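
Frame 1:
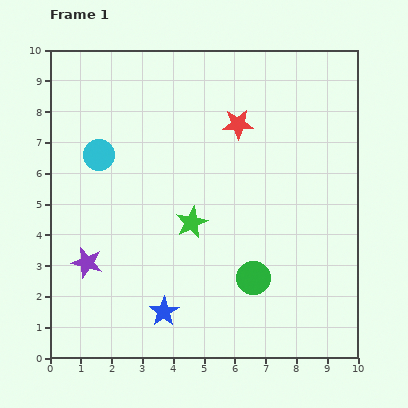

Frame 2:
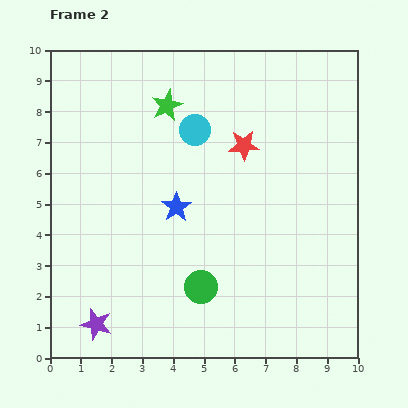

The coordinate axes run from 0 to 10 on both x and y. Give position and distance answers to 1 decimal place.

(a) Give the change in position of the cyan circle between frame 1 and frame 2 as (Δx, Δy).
(3.1, 0.8)

The cyan circle was at (1.6, 6.6) in frame 1 and (4.7, 7.4) in frame 2.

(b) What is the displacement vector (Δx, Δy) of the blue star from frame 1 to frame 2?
(0.4, 3.4)

The blue star was at (3.7, 1.5) in frame 1 and (4.1, 4.9) in frame 2.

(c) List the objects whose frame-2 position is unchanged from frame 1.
none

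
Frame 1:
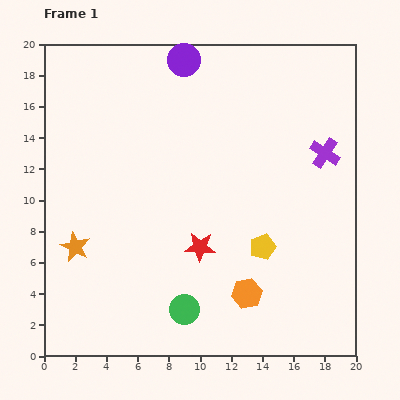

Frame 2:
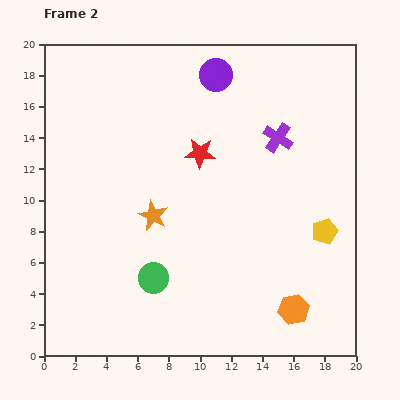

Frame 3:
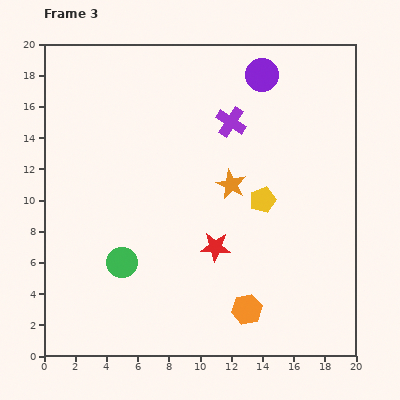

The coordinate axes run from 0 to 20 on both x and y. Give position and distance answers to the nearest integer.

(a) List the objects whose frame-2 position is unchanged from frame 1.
none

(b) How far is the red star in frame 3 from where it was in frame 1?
1

The red star moved from (10, 7) to (11, 7), a distance of √(1² + 0²) ≈ 1.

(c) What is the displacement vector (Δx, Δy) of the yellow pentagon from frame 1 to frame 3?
(0, 3)

The yellow pentagon was at (14, 7) in frame 1 and (14, 10) in frame 3.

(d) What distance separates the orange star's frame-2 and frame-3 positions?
5

The orange star moved from (7, 9) to (12, 11), a distance of √(5² + 2²) ≈ 5.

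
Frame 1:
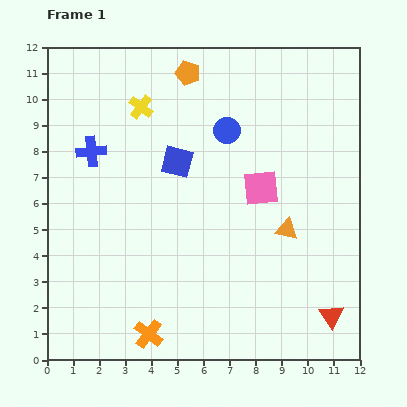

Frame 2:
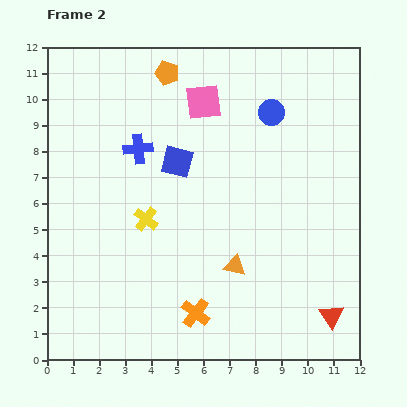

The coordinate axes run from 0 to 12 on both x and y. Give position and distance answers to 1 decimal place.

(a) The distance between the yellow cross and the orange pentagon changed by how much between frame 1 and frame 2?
+3.5

Distance in frame 1: 2.2. Distance in frame 2: 5.7.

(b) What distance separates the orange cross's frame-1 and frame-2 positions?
2.0

The orange cross moved from (3.9, 1.0) to (5.7, 1.8), a distance of √(1.8² + 0.8²) ≈ 2.0.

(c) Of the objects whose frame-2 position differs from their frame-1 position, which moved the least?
the orange pentagon

(moved 0.8)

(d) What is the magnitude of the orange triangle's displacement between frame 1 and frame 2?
2.4

The orange triangle moved from (9.2, 5.0) to (7.2, 3.6), a distance of √(2.0² + 1.4²) ≈ 2.4.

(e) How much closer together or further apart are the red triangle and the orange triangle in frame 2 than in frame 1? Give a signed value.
+0.5

Distance in frame 1: 3.7. Distance in frame 2: 4.2.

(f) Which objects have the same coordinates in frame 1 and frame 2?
the blue square, the red triangle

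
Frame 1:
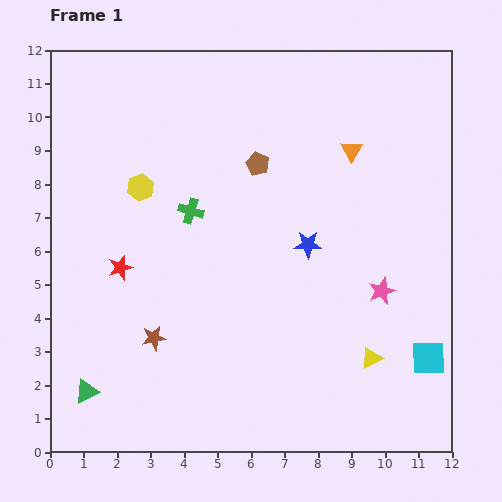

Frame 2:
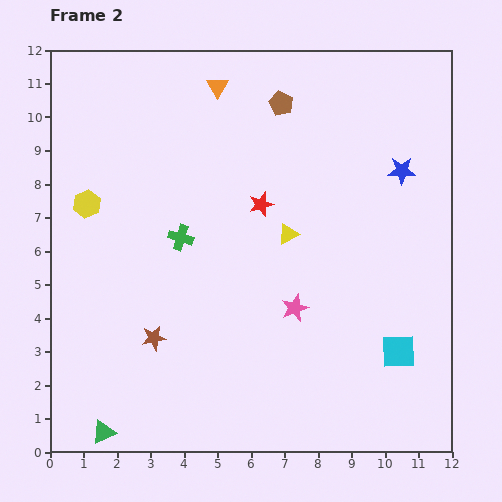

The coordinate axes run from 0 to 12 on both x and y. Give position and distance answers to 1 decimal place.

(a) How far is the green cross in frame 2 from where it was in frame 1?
0.9

The green cross moved from (4.2, 7.2) to (3.9, 6.4), a distance of √(0.3² + 0.8²) ≈ 0.9.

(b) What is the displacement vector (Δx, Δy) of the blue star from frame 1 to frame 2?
(2.8, 2.2)

The blue star was at (7.7, 6.2) in frame 1 and (10.5, 8.4) in frame 2.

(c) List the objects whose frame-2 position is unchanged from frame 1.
the brown star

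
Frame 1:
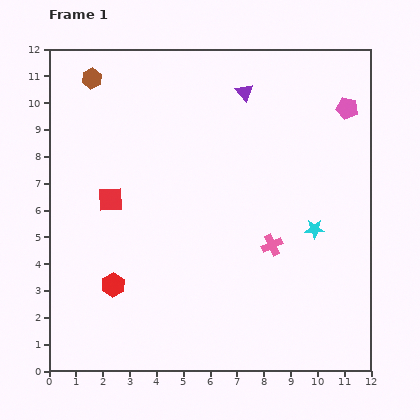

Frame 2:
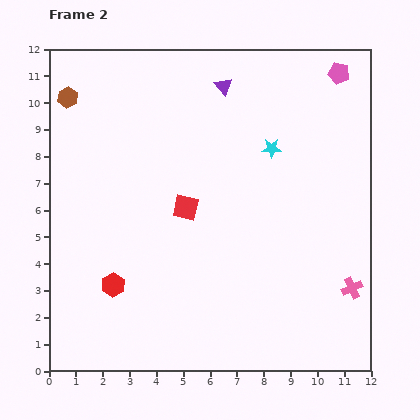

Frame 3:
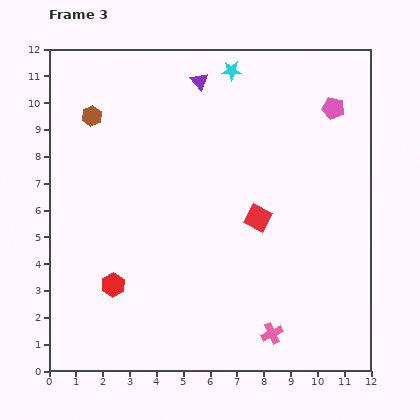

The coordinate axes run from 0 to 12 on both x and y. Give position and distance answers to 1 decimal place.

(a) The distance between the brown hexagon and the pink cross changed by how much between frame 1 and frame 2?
+3.7

Distance in frame 1: 9.1. Distance in frame 2: 12.8.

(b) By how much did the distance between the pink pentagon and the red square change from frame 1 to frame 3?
-4.4

Distance in frame 1: 9.4. Distance in frame 3: 5.0.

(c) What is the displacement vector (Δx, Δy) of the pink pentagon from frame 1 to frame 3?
(-0.5, 0.0)

The pink pentagon was at (11.1, 9.8) in frame 1 and (10.6, 9.8) in frame 3.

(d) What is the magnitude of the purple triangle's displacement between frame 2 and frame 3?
0.9

The purple triangle moved from (6.5, 10.6) to (5.6, 10.8), a distance of √(0.9² + 0.2²) ≈ 0.9.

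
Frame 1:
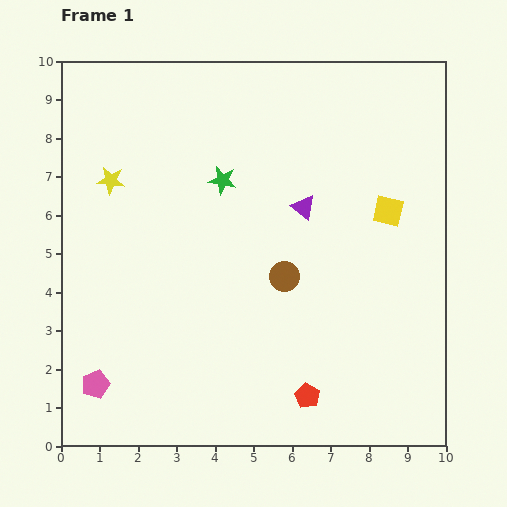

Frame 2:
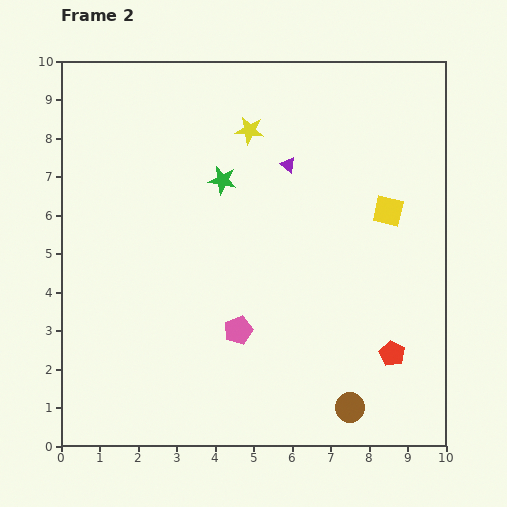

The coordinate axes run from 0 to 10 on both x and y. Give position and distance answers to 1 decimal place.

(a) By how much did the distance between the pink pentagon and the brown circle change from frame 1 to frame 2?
-2.1

Distance in frame 1: 5.6. Distance in frame 2: 3.5.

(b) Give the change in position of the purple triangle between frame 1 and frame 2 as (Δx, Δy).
(-0.4, 1.1)

The purple triangle was at (6.3, 6.2) in frame 1 and (5.9, 7.3) in frame 2.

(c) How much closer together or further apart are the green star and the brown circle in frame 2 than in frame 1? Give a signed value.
+3.8

Distance in frame 1: 3.0. Distance in frame 2: 6.8.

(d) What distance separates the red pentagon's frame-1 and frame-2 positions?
2.5

The red pentagon moved from (6.4, 1.3) to (8.6, 2.4), a distance of √(2.2² + 1.1²) ≈ 2.5.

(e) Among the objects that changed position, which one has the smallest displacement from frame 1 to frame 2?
the purple triangle

(moved 1.2)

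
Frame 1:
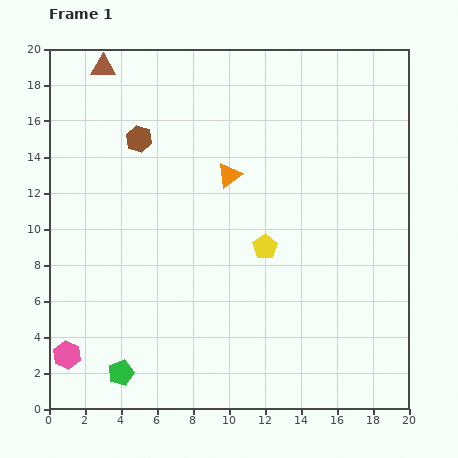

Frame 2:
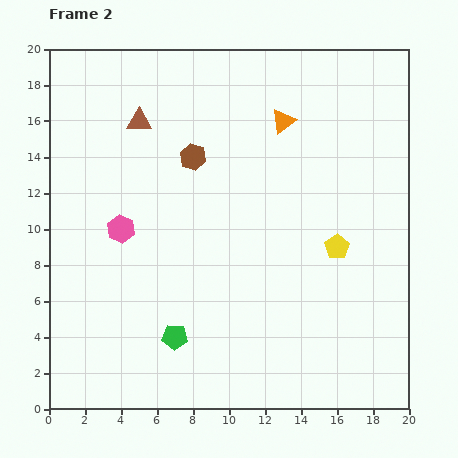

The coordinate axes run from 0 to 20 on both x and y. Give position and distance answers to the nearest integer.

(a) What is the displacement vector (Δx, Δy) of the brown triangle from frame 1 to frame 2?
(2, -3)

The brown triangle was at (3, 19) in frame 1 and (5, 16) in frame 2.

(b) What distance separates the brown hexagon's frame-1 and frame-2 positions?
3

The brown hexagon moved from (5, 15) to (8, 14), a distance of √(3² + 1²) ≈ 3.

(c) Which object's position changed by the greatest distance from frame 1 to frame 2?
the pink hexagon

(moved 8; next 4)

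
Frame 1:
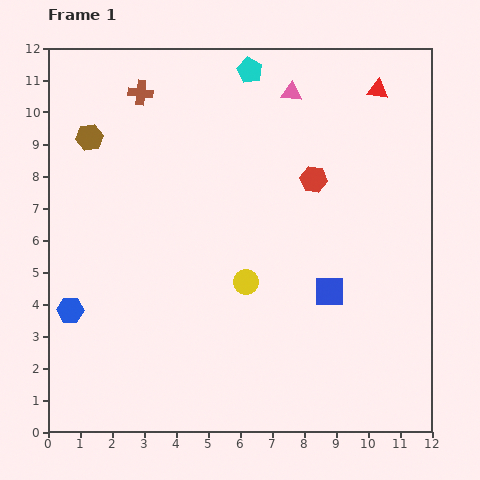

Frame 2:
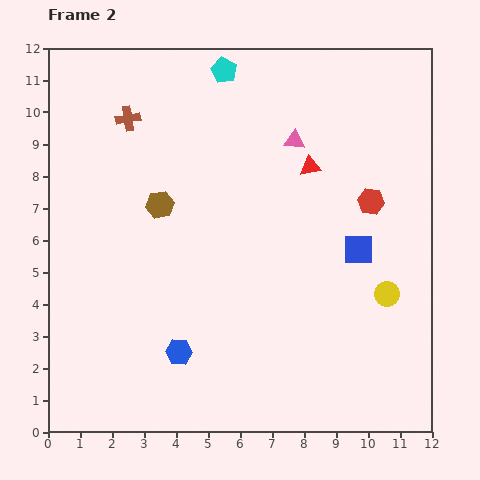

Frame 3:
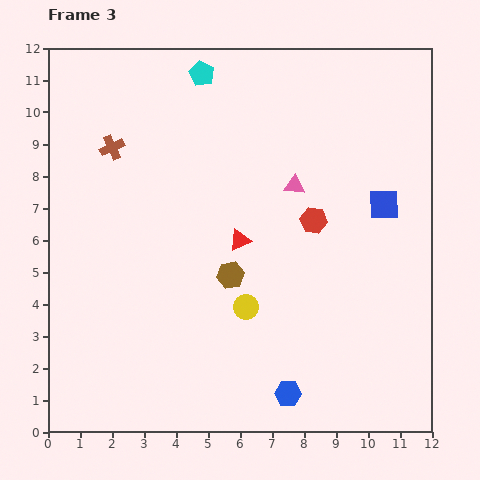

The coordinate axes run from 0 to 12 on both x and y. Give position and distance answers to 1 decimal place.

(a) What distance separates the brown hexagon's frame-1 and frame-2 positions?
3.0

The brown hexagon moved from (1.3, 9.2) to (3.5, 7.1), a distance of √(2.2² + 2.1²) ≈ 3.0.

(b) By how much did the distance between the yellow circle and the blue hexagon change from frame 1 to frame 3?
-2.6

Distance in frame 1: 5.6. Distance in frame 3: 3.0.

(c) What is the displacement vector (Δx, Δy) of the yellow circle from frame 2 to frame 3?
(-4.4, -0.4)

The yellow circle was at (10.6, 4.3) in frame 2 and (6.2, 3.9) in frame 3.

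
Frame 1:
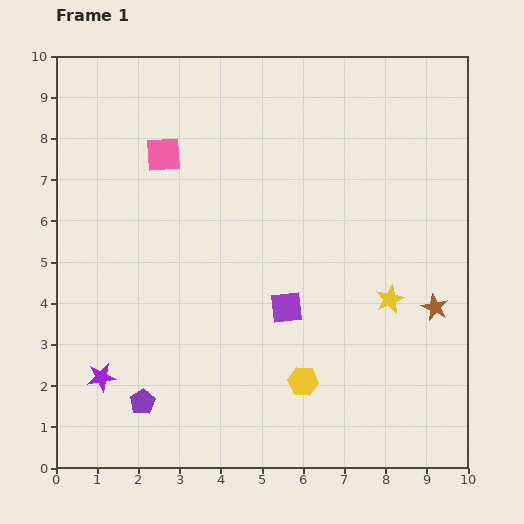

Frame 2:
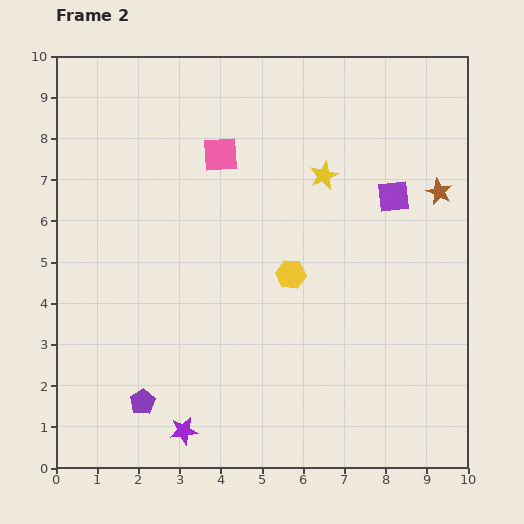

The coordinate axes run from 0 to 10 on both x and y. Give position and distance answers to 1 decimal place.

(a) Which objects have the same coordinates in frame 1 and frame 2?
the purple pentagon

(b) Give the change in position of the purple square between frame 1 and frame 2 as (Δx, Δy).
(2.6, 2.7)

The purple square was at (5.6, 3.9) in frame 1 and (8.2, 6.6) in frame 2.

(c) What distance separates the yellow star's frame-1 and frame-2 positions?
3.4

The yellow star moved from (8.1, 4.1) to (6.5, 7.1), a distance of √(1.6² + 3.0²) ≈ 3.4.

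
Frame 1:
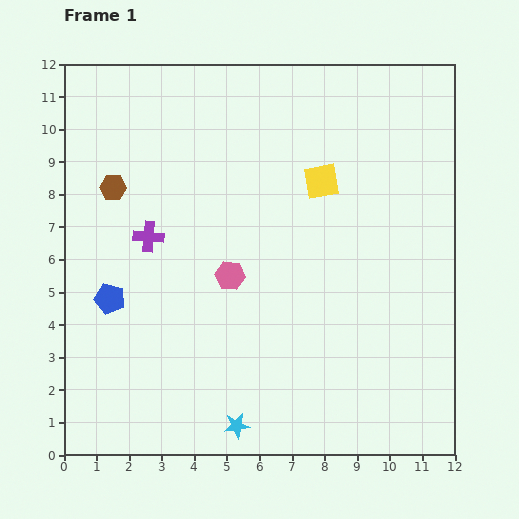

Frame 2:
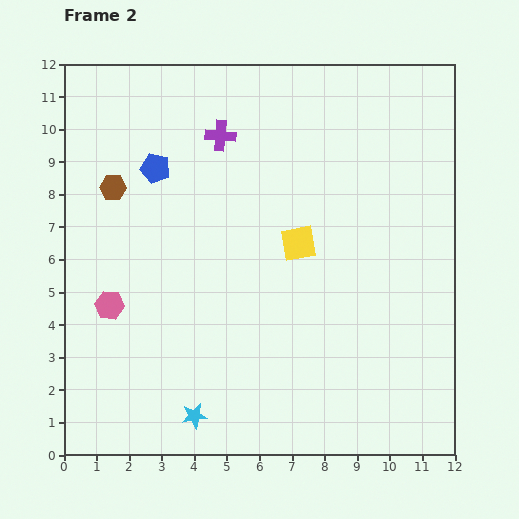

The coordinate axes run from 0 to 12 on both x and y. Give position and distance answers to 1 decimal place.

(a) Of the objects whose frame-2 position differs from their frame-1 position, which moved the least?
the cyan star

(moved 1.3)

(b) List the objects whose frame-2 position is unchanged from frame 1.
the brown hexagon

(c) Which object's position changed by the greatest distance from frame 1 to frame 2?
the blue pentagon

(moved 4.2; next 3.8)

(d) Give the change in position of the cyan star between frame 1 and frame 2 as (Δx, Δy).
(-1.3, 0.3)

The cyan star was at (5.3, 0.9) in frame 1 and (4.0, 1.2) in frame 2.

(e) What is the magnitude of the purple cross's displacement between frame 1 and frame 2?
3.8

The purple cross moved from (2.6, 6.7) to (4.8, 9.8), a distance of √(2.2² + 3.1²) ≈ 3.8.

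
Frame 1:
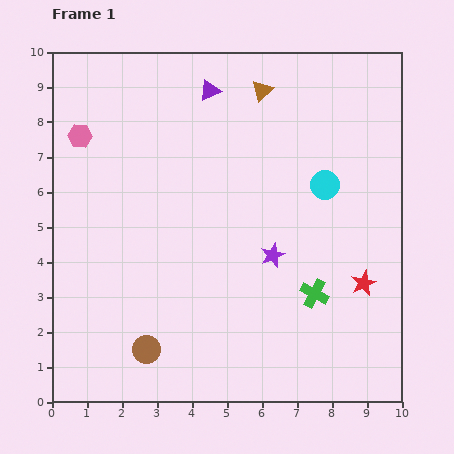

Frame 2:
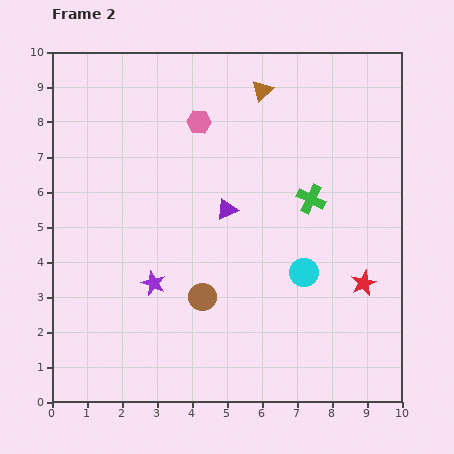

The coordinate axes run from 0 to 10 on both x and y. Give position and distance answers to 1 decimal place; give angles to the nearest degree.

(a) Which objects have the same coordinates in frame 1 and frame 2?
the red star, the brown triangle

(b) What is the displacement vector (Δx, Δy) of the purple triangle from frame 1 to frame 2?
(0.5, -3.4)

The purple triangle was at (4.5, 8.9) in frame 1 and (5.0, 5.5) in frame 2.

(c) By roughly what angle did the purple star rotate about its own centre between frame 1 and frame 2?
25° counter-clockwise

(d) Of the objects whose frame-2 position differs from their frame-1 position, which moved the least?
the brown circle

(moved 2.2)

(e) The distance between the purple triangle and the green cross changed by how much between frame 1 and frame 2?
-4.1

Distance in frame 1: 6.5. Distance in frame 2: 2.4.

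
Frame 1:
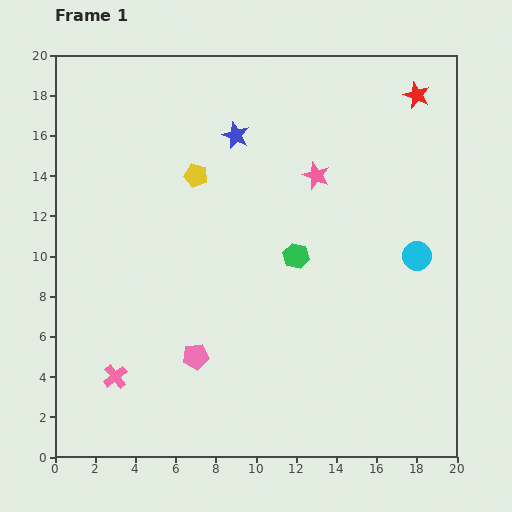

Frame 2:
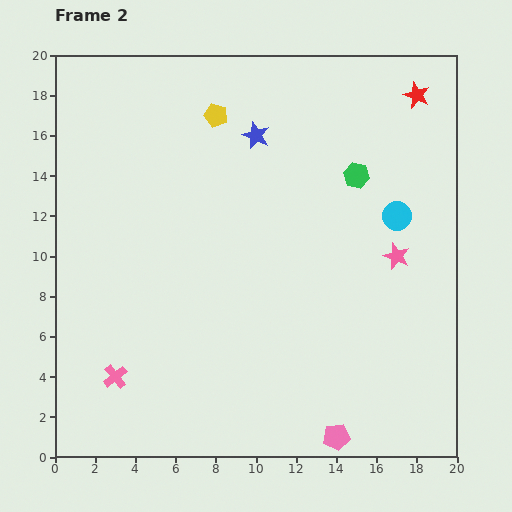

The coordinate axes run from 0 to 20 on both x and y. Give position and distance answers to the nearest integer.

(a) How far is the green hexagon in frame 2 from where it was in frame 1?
5

The green hexagon moved from (12, 10) to (15, 14), a distance of √(3² + 4²) ≈ 5.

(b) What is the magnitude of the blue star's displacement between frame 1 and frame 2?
1

The blue star moved from (9, 16) to (10, 16), a distance of √(1² + 0²) ≈ 1.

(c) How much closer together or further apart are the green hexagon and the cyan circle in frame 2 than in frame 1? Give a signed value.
-3

Distance in frame 1: 6. Distance in frame 2: 3.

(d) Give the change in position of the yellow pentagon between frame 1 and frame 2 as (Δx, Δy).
(1, 3)

The yellow pentagon was at (7, 14) in frame 1 and (8, 17) in frame 2.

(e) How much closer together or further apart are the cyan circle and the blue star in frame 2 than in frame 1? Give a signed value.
-3

Distance in frame 1: 11. Distance in frame 2: 8.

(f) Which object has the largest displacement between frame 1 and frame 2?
the pink pentagon

(moved 8; next 6)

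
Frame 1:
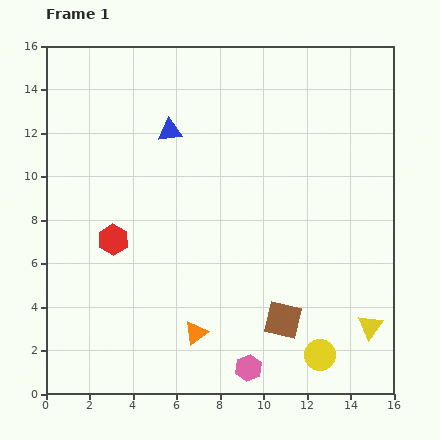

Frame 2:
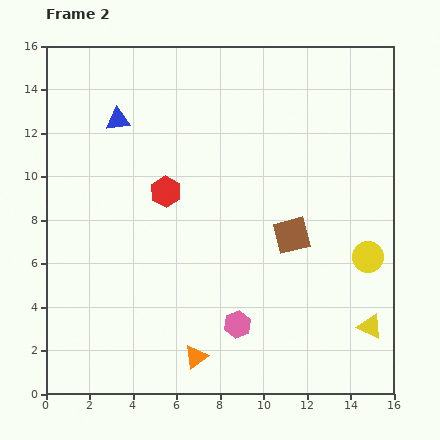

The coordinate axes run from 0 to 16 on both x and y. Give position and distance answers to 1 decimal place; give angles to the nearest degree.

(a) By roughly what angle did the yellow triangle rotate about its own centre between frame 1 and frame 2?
41° counter-clockwise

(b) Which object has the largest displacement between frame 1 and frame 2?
the yellow circle

(moved 5.0; next 3.9)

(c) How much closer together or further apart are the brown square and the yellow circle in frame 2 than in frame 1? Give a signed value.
+1.3

Distance in frame 1: 2.3. Distance in frame 2: 3.6.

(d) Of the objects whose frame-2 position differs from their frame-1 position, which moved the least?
the orange triangle

(moved 1.1)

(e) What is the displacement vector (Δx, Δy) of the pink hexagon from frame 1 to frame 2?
(-0.5, 2.0)

The pink hexagon was at (9.3, 1.2) in frame 1 and (8.8, 3.2) in frame 2.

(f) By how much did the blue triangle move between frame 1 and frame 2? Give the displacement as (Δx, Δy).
(-2.4, 0.5)

The blue triangle was at (5.7, 12.1) in frame 1 and (3.3, 12.6) in frame 2.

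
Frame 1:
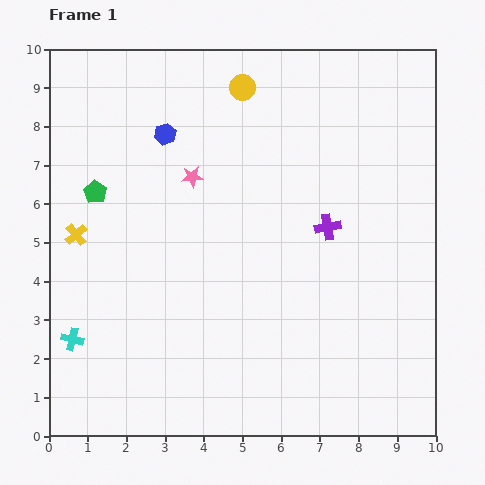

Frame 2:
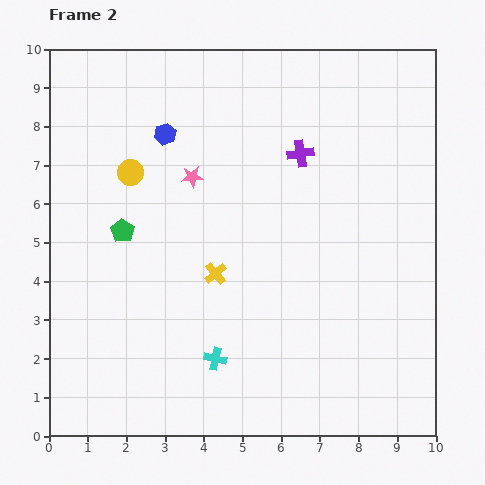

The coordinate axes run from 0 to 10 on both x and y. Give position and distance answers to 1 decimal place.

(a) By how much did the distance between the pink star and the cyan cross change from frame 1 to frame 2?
-0.5

Distance in frame 1: 5.2. Distance in frame 2: 4.7.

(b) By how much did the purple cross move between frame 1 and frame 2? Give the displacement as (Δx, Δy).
(-0.7, 1.9)

The purple cross was at (7.2, 5.4) in frame 1 and (6.5, 7.3) in frame 2.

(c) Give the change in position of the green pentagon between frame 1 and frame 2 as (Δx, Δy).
(0.7, -1.0)

The green pentagon was at (1.2, 6.3) in frame 1 and (1.9, 5.3) in frame 2.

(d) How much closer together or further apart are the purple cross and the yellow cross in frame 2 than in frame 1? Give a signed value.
-2.7

Distance in frame 1: 6.5. Distance in frame 2: 3.8.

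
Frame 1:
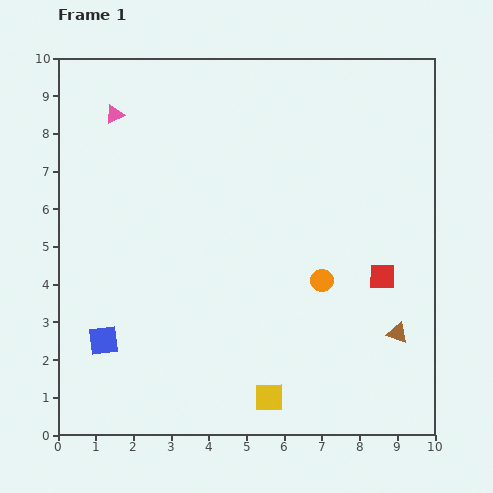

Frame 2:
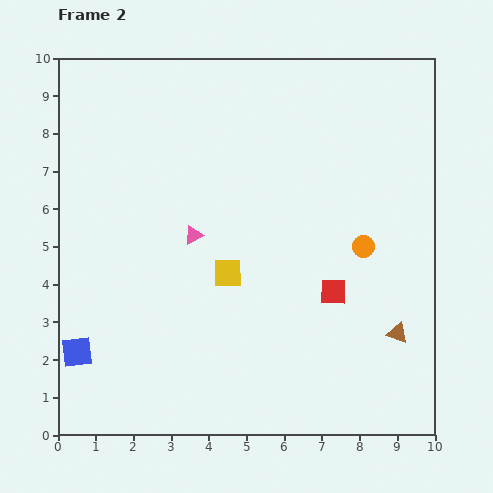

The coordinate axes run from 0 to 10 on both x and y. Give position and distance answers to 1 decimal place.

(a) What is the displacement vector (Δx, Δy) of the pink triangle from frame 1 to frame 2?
(2.1, -3.2)

The pink triangle was at (1.5, 8.5) in frame 1 and (3.6, 5.3) in frame 2.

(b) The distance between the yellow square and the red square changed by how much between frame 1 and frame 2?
-1.6

Distance in frame 1: 4.4. Distance in frame 2: 2.8.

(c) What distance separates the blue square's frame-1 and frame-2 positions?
0.8

The blue square moved from (1.2, 2.5) to (0.5, 2.2), a distance of √(0.7² + 0.3²) ≈ 0.8.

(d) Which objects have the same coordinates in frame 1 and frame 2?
the brown triangle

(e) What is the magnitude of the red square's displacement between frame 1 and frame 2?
1.4

The red square moved from (8.6, 4.2) to (7.3, 3.8), a distance of √(1.3² + 0.4²) ≈ 1.4.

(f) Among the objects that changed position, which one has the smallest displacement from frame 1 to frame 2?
the blue square

(moved 0.8)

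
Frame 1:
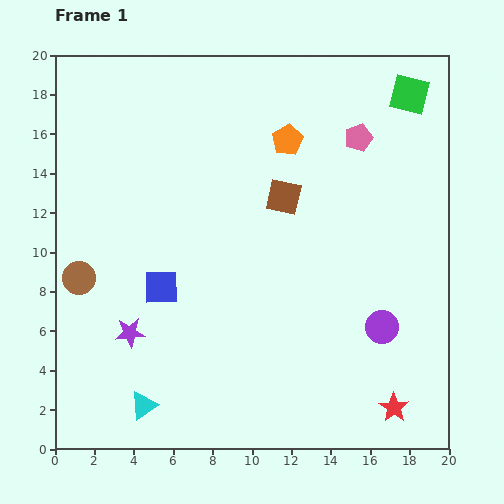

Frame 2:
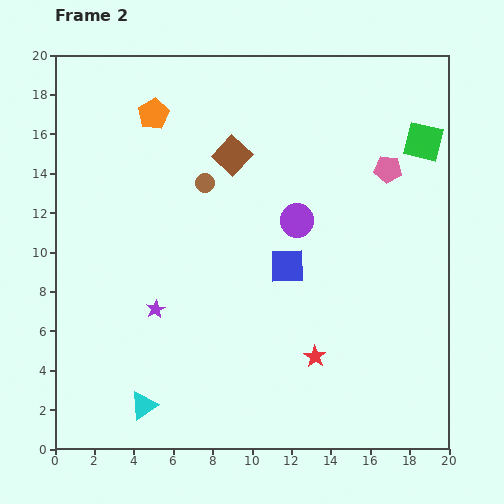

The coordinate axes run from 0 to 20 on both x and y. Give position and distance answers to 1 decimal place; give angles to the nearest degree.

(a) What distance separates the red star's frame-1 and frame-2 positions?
4.8

The red star moved from (17.2, 2.1) to (13.2, 4.7), a distance of √(4.0² + 2.6²) ≈ 4.8.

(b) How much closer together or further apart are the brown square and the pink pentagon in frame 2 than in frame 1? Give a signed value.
+3.1

Distance in frame 1: 4.8. Distance in frame 2: 7.9.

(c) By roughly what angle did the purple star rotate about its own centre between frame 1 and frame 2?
23° counter-clockwise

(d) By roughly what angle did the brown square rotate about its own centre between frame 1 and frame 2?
31° clockwise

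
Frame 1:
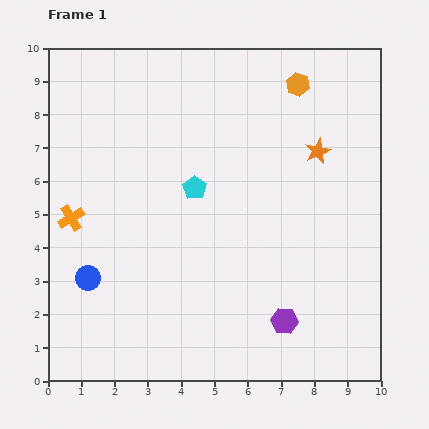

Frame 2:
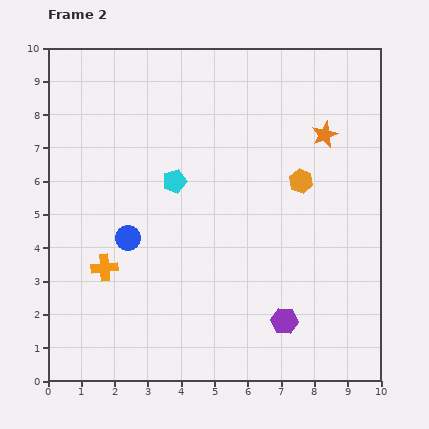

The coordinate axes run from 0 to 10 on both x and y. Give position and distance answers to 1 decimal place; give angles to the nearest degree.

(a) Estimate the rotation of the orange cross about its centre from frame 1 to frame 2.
26° clockwise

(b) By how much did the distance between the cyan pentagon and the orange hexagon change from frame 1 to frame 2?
-0.6

Distance in frame 1: 4.4. Distance in frame 2: 3.8.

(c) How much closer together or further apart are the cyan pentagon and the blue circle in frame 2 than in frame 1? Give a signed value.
-2.0

Distance in frame 1: 4.2. Distance in frame 2: 2.2.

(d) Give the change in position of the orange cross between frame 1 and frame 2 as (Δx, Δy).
(1.0, -1.5)

The orange cross was at (0.7, 4.9) in frame 1 and (1.7, 3.4) in frame 2.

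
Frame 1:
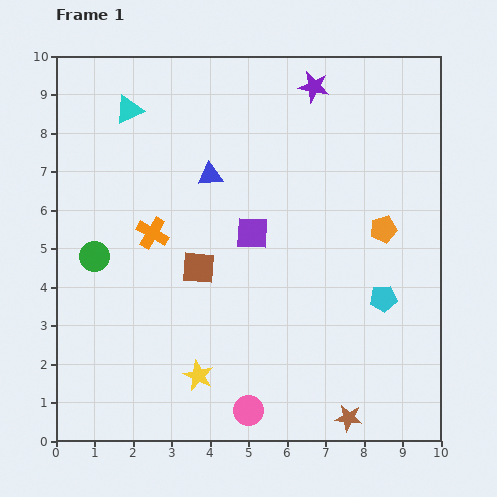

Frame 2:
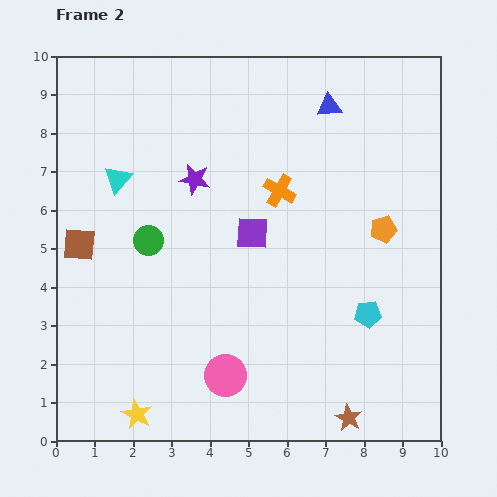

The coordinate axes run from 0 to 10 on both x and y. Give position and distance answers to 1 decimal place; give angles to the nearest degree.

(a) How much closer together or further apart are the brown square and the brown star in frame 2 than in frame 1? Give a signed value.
+2.8

Distance in frame 1: 5.5. Distance in frame 2: 8.3.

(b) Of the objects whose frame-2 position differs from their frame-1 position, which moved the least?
the cyan pentagon

(moved 0.6)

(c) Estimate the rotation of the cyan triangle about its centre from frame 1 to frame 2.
23° counter-clockwise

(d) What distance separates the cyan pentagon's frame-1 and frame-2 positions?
0.6

The cyan pentagon moved from (8.5, 3.7) to (8.1, 3.3), a distance of √(0.4² + 0.4²) ≈ 0.6.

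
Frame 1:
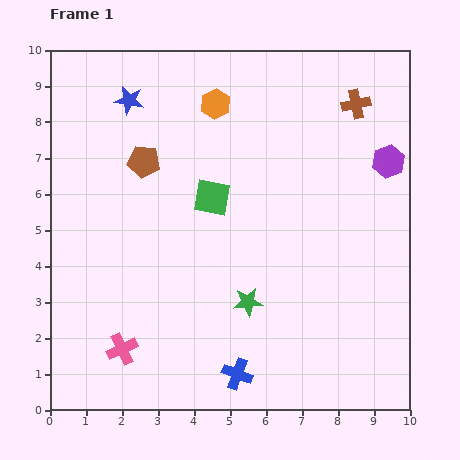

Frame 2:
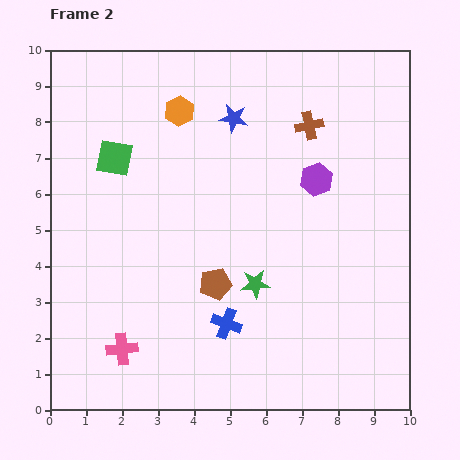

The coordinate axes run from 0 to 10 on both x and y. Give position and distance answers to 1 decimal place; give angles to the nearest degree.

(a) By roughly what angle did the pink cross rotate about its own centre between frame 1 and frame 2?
19° clockwise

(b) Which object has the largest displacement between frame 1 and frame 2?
the brown pentagon

(moved 3.9; next 2.9)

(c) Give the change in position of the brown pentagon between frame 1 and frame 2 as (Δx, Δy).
(2.0, -3.4)

The brown pentagon was at (2.6, 6.9) in frame 1 and (4.6, 3.5) in frame 2.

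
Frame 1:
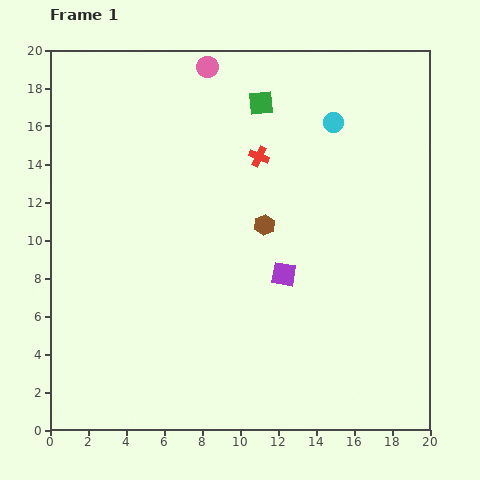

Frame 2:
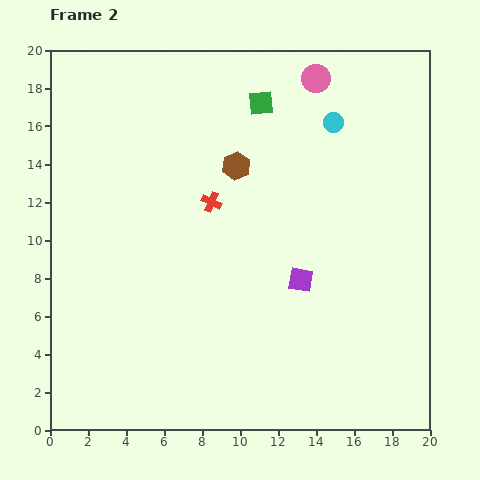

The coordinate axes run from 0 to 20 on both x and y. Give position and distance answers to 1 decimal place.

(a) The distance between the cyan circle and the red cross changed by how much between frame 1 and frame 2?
+3.4

Distance in frame 1: 4.3. Distance in frame 2: 7.7.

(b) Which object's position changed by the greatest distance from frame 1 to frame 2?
the pink circle

(moved 5.7; next 3.5)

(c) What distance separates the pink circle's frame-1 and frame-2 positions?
5.7

The pink circle moved from (8.3, 19.1) to (14.0, 18.5), a distance of √(5.7² + 0.6²) ≈ 5.7.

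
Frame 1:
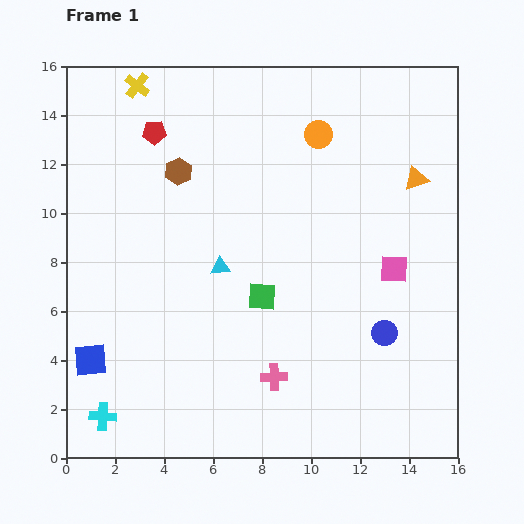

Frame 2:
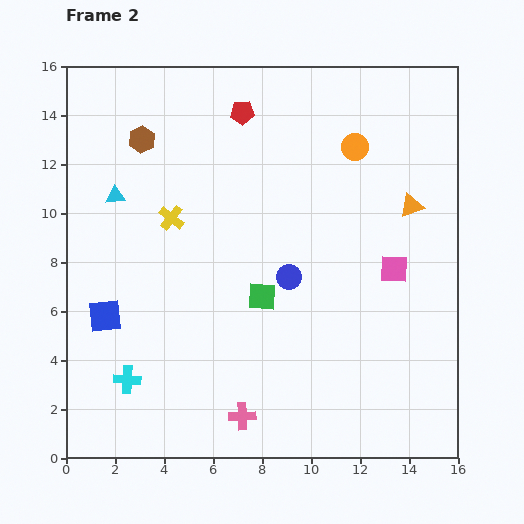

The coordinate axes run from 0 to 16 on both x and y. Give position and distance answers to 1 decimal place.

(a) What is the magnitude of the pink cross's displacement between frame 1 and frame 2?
2.1

The pink cross moved from (8.5, 3.3) to (7.2, 1.7), a distance of √(1.3² + 1.6²) ≈ 2.1.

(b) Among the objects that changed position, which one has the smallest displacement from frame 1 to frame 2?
the orange triangle

(moved 1.1)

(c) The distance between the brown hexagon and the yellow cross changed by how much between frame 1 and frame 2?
-0.5

Distance in frame 1: 3.9. Distance in frame 2: 3.4.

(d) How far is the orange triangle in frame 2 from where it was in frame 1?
1.1

The orange triangle moved from (14.3, 11.4) to (14.1, 10.3), a distance of √(0.2² + 1.1²) ≈ 1.1.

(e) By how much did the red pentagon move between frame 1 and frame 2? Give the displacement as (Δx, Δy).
(3.6, 0.8)

The red pentagon was at (3.6, 13.3) in frame 1 and (7.2, 14.1) in frame 2.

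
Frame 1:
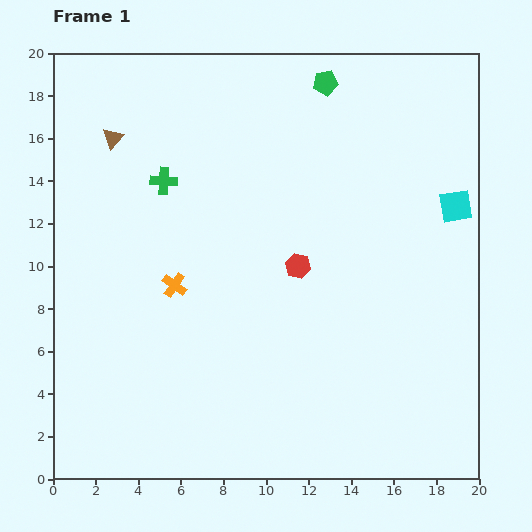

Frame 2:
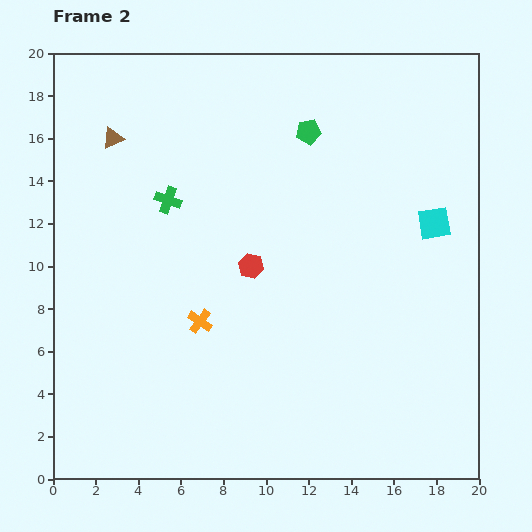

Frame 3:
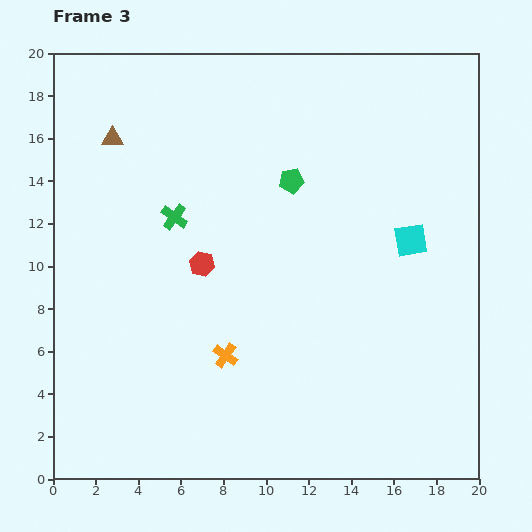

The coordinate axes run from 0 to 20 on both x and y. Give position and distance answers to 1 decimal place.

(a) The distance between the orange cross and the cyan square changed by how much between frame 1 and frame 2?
-1.8

Distance in frame 1: 13.7. Distance in frame 2: 11.9.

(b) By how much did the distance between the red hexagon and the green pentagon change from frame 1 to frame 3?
-3.0

Distance in frame 1: 8.7. Distance in frame 3: 5.7.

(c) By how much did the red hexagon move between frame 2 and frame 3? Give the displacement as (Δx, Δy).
(-2.3, 0.1)

The red hexagon was at (9.3, 10.0) in frame 2 and (7.0, 10.1) in frame 3.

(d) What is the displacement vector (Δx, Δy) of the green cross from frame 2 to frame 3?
(0.3, -0.8)

The green cross was at (5.4, 13.1) in frame 2 and (5.7, 12.3) in frame 3.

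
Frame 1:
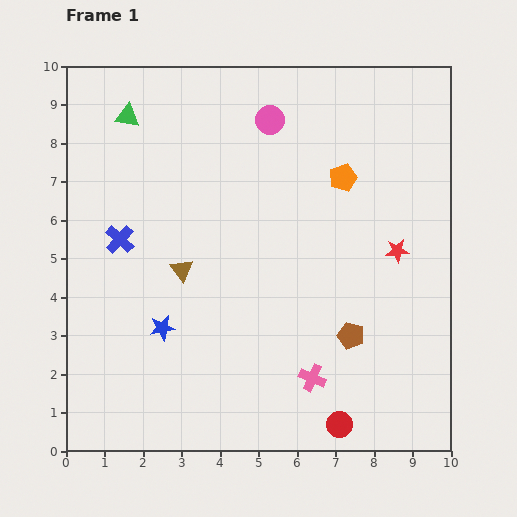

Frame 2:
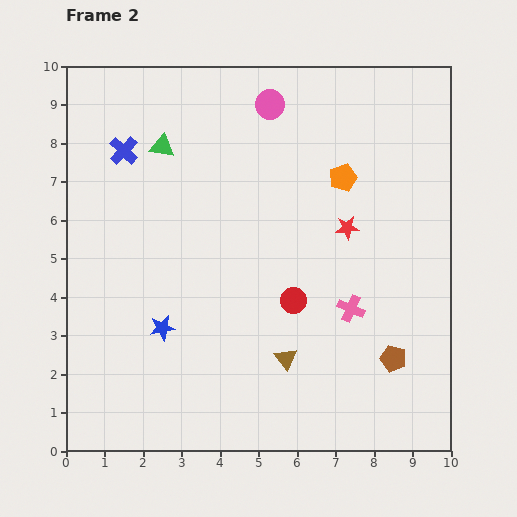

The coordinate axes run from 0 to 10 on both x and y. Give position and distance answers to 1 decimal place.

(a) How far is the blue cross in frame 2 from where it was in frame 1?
2.3

The blue cross moved from (1.4, 5.5) to (1.5, 7.8), a distance of √(0.1² + 2.3²) ≈ 2.3.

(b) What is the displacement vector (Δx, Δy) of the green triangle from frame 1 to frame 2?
(0.9, -0.8)

The green triangle was at (1.6, 8.7) in frame 1 and (2.5, 7.9) in frame 2.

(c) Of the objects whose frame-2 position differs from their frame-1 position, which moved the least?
the pink circle

(moved 0.4)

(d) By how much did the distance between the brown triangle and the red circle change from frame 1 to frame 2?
-4.2

Distance in frame 1: 5.7. Distance in frame 2: 1.5.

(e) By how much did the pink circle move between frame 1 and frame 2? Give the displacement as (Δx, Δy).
(0.0, 0.4)

The pink circle was at (5.3, 8.6) in frame 1 and (5.3, 9.0) in frame 2.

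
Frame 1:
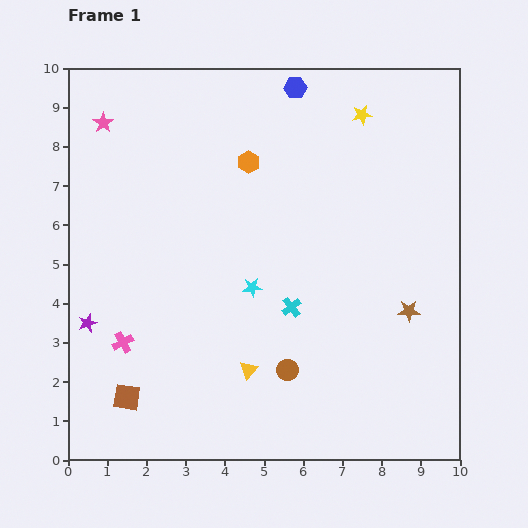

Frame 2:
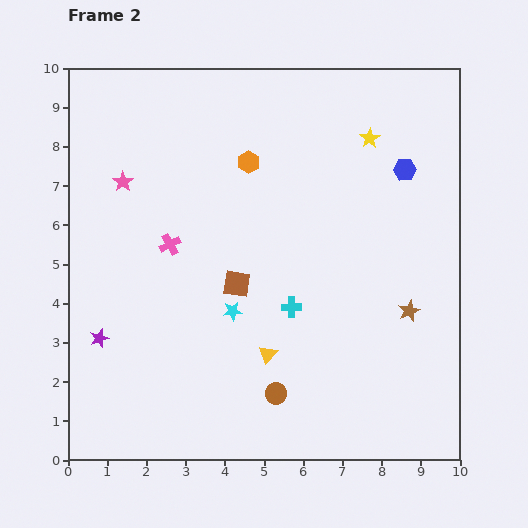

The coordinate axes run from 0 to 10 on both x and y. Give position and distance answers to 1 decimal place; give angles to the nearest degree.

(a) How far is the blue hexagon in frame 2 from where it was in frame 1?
3.5

The blue hexagon moved from (5.8, 9.5) to (8.6, 7.4), a distance of √(2.8² + 2.1²) ≈ 3.5.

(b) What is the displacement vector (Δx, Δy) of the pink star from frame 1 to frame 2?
(0.5, -1.5)

The pink star was at (0.9, 8.6) in frame 1 and (1.4, 7.1) in frame 2.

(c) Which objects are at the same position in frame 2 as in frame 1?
the cyan cross, the orange hexagon, the brown star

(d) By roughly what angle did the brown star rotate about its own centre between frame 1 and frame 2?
23° counter-clockwise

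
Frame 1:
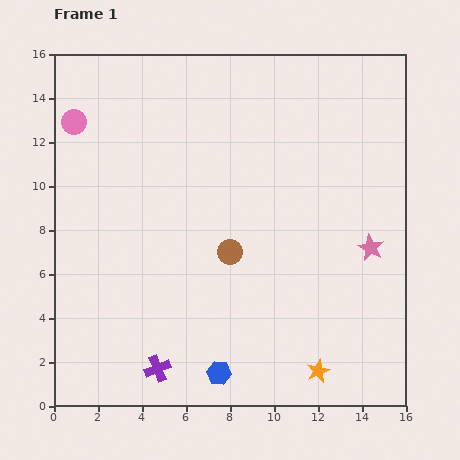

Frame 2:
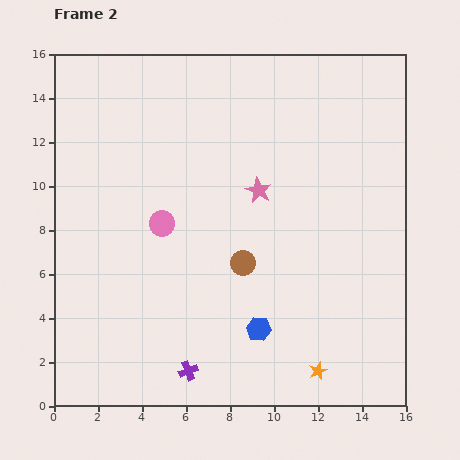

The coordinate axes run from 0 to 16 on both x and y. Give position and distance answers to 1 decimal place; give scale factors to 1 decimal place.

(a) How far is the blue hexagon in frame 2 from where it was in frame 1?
2.7

The blue hexagon moved from (7.5, 1.5) to (9.3, 3.5), a distance of √(1.8² + 2.0²) ≈ 2.7.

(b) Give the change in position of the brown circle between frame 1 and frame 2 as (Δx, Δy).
(0.6, -0.5)

The brown circle was at (8.0, 7.0) in frame 1 and (8.6, 6.5) in frame 2.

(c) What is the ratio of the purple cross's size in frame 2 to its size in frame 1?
0.7×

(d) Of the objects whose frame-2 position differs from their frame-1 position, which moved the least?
the brown circle

(moved 0.8)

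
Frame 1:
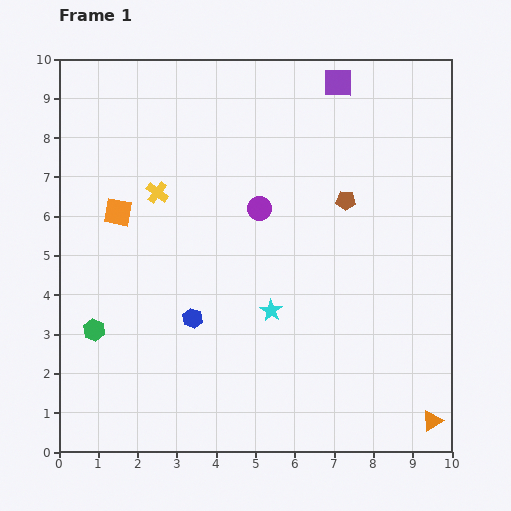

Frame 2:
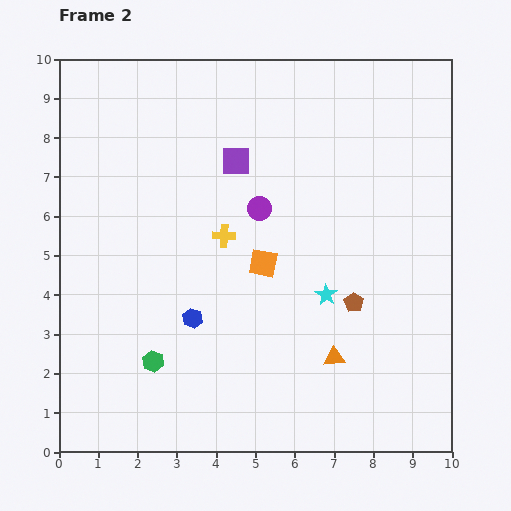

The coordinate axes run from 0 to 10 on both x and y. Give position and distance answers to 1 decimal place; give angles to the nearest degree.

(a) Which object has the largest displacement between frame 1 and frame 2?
the orange square

(moved 3.9; next 3.3)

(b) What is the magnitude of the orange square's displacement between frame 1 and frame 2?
3.9

The orange square moved from (1.5, 6.1) to (5.2, 4.8), a distance of √(3.7² + 1.3²) ≈ 3.9.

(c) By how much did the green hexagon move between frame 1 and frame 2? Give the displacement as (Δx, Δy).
(1.5, -0.8)

The green hexagon was at (0.9, 3.1) in frame 1 and (2.4, 2.3) in frame 2.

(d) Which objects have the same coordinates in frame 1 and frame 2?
the purple circle, the blue hexagon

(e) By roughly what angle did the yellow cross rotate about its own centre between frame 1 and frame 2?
34° counter-clockwise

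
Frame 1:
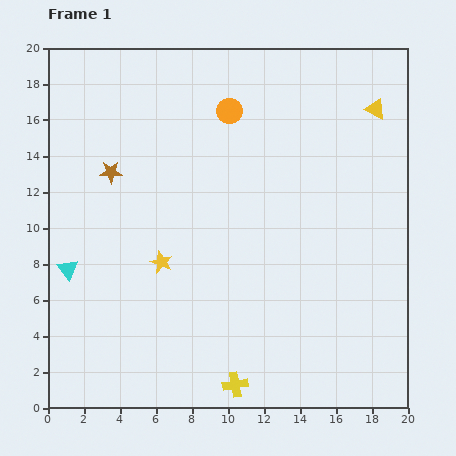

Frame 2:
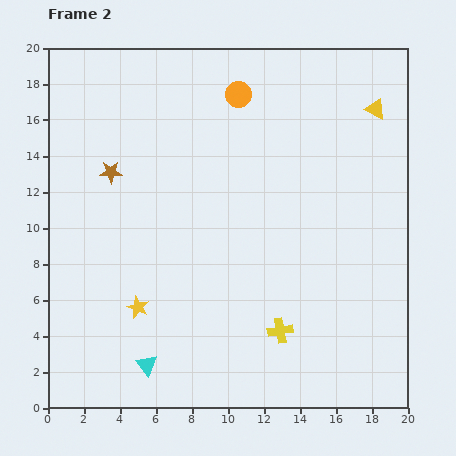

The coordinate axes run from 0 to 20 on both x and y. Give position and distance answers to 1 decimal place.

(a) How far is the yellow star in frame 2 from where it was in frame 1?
2.8

The yellow star moved from (6.3, 8.1) to (5.0, 5.6), a distance of √(1.3² + 2.5²) ≈ 2.8.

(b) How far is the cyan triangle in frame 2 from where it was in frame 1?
6.9

The cyan triangle moved from (1.1, 7.7) to (5.5, 2.4), a distance of √(4.4² + 5.3²) ≈ 6.9.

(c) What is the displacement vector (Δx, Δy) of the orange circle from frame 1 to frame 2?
(0.5, 0.9)

The orange circle was at (10.1, 16.5) in frame 1 and (10.6, 17.4) in frame 2.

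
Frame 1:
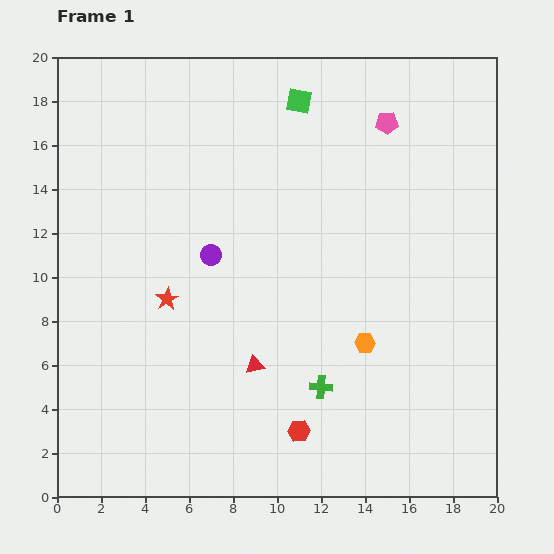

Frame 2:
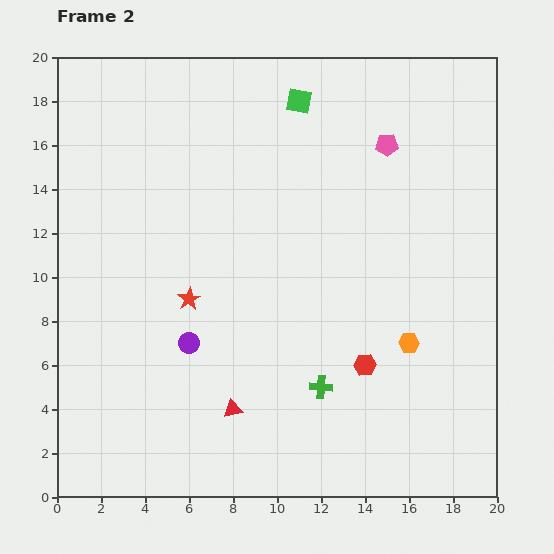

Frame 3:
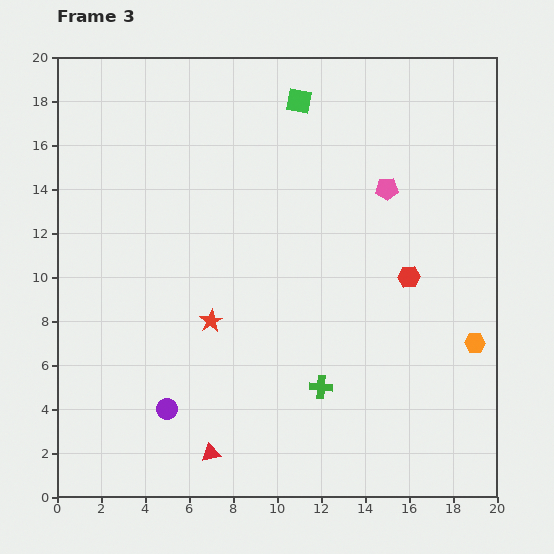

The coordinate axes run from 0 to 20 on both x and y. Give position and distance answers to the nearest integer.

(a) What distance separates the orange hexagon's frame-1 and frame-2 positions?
2

The orange hexagon moved from (14, 7) to (16, 7), a distance of √(2² + 0²) ≈ 2.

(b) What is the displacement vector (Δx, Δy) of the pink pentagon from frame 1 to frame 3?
(0, -3)

The pink pentagon was at (15, 17) in frame 1 and (15, 14) in frame 3.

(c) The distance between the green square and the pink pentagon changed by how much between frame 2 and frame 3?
+2

Distance in frame 2: 4. Distance in frame 3: 6.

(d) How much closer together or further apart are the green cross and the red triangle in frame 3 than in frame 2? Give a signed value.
+2

Distance in frame 2: 4. Distance in frame 3: 6.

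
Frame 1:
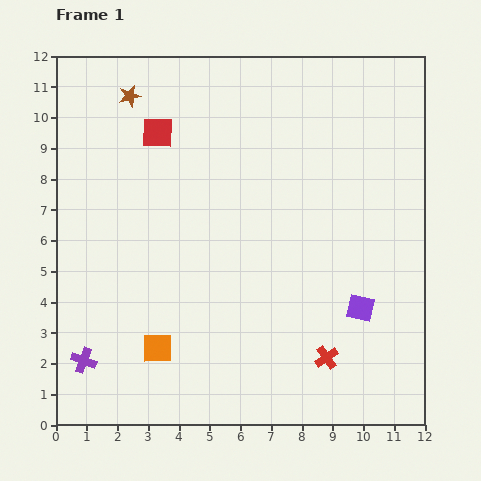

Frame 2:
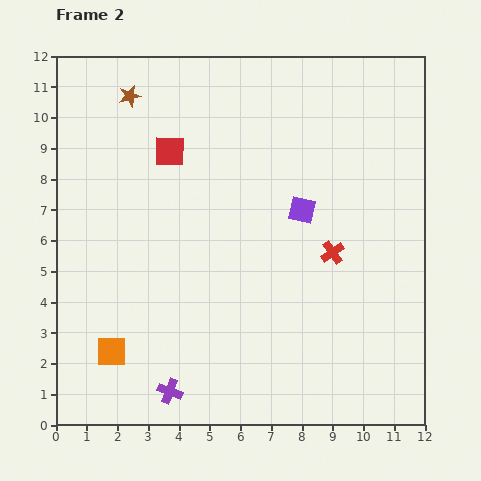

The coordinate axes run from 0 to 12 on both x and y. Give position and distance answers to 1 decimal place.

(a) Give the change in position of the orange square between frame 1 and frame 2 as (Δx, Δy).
(-1.5, -0.1)

The orange square was at (3.3, 2.5) in frame 1 and (1.8, 2.4) in frame 2.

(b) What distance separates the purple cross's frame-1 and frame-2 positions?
3.0

The purple cross moved from (0.9, 2.1) to (3.7, 1.1), a distance of √(2.8² + 1.0²) ≈ 3.0.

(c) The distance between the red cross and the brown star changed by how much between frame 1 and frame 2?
-2.3

Distance in frame 1: 10.6. Distance in frame 2: 8.3.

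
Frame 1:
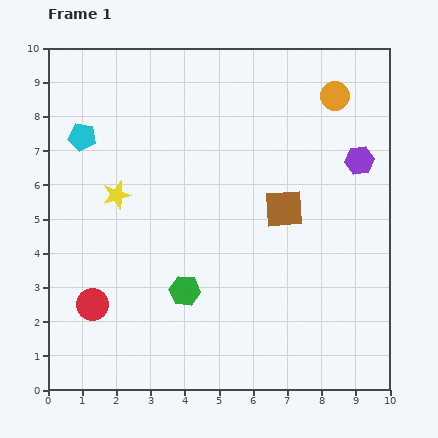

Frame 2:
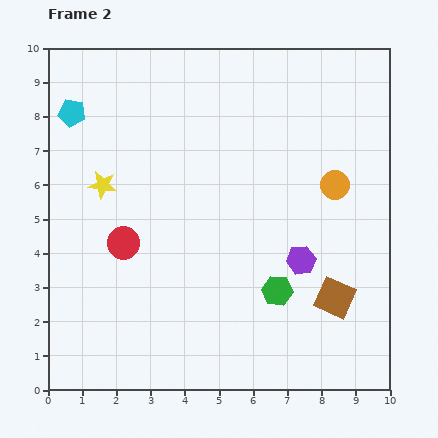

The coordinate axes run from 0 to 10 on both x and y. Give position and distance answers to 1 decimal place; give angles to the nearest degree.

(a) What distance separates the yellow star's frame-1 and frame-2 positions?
0.5

The yellow star moved from (2.0, 5.7) to (1.6, 6.0), a distance of √(0.4² + 0.3²) ≈ 0.5.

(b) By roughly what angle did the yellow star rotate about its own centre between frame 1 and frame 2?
26° clockwise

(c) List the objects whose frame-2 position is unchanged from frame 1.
none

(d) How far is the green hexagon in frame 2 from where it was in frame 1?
2.7

The green hexagon moved from (4.0, 2.9) to (6.7, 2.9), a distance of √(2.7² + 0.0²) ≈ 2.7.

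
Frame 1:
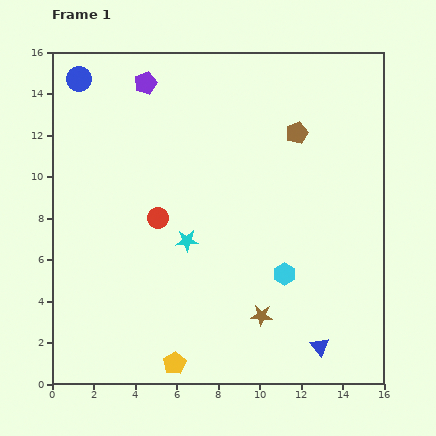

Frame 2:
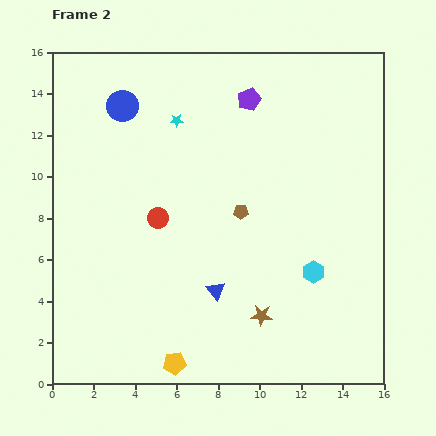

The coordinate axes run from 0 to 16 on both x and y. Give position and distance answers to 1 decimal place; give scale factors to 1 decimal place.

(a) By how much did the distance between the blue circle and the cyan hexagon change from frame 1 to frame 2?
-1.5

Distance in frame 1: 13.7. Distance in frame 2: 12.2.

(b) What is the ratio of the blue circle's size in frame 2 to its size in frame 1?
1.3×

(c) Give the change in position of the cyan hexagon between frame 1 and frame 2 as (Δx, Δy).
(1.4, 0.1)

The cyan hexagon was at (11.2, 5.3) in frame 1 and (12.6, 5.4) in frame 2.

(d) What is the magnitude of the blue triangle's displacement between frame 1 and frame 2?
5.7

The blue triangle moved from (12.9, 1.8) to (7.9, 4.5), a distance of √(5.0² + 2.7²) ≈ 5.7.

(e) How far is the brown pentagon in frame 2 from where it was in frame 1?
4.7

The brown pentagon moved from (11.8, 12.1) to (9.1, 8.3), a distance of √(2.7² + 3.8²) ≈ 4.7.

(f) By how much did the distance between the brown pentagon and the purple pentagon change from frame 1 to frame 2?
-2.3

Distance in frame 1: 7.7. Distance in frame 2: 5.4.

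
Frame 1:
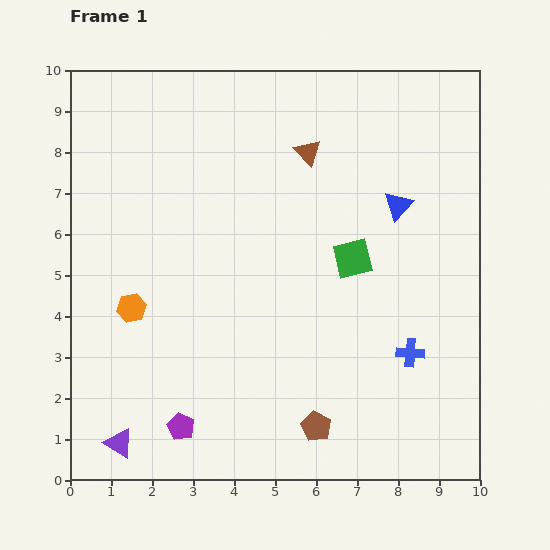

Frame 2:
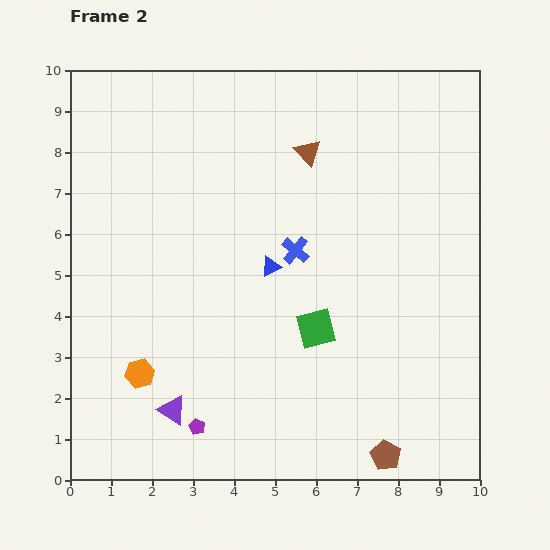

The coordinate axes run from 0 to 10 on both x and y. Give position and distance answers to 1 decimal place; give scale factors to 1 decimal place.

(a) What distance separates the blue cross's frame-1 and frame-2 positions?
3.8

The blue cross moved from (8.3, 3.1) to (5.5, 5.6), a distance of √(2.8² + 2.5²) ≈ 3.8.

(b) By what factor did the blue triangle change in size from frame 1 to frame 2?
0.7×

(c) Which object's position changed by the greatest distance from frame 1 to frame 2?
the blue cross

(moved 3.8; next 3.4)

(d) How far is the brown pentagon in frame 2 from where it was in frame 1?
1.8

The brown pentagon moved from (6.0, 1.3) to (7.7, 0.6), a distance of √(1.7² + 0.7²) ≈ 1.8.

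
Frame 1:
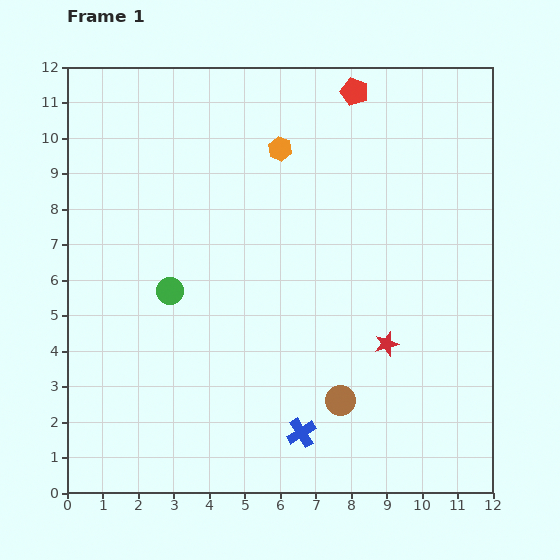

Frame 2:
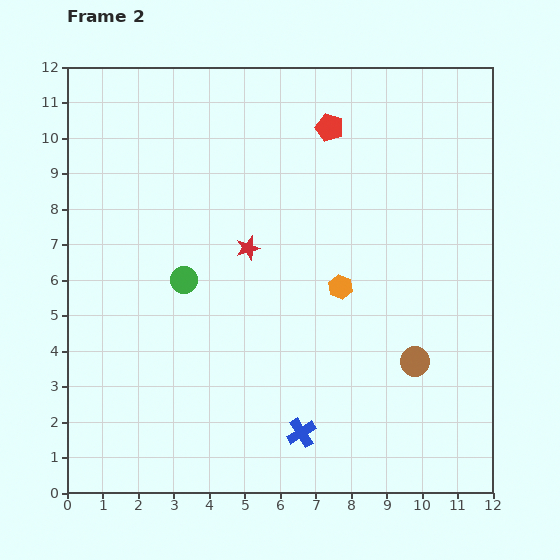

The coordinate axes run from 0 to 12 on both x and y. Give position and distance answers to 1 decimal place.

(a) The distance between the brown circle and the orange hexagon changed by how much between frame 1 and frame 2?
-4.3

Distance in frame 1: 7.3. Distance in frame 2: 3.0.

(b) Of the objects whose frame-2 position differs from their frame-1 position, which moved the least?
the green circle

(moved 0.5)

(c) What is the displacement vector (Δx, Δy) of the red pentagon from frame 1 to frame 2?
(-0.7, -1.0)

The red pentagon was at (8.1, 11.3) in frame 1 and (7.4, 10.3) in frame 2.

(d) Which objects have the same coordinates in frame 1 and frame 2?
the blue cross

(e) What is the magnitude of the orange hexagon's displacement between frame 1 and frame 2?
4.3

The orange hexagon moved from (6.0, 9.7) to (7.7, 5.8), a distance of √(1.7² + 3.9²) ≈ 4.3.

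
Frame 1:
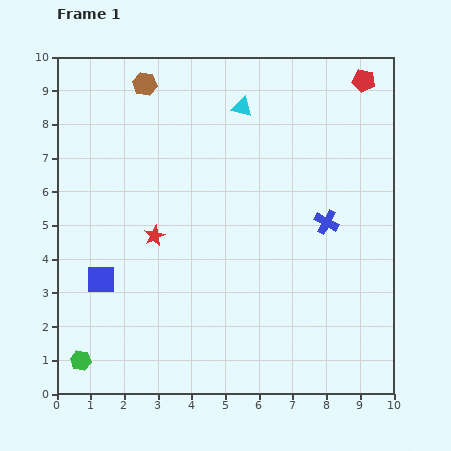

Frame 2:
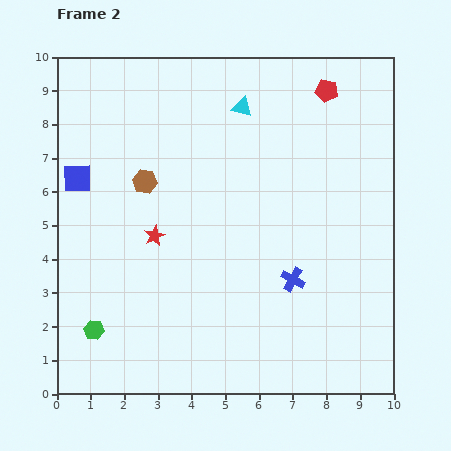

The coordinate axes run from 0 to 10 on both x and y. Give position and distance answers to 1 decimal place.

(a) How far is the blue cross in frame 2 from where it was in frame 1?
2.0

The blue cross moved from (8.0, 5.1) to (7.0, 3.4), a distance of √(1.0² + 1.7²) ≈ 2.0.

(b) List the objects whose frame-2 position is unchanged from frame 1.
the red star, the cyan triangle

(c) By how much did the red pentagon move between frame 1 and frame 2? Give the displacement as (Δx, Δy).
(-1.1, -0.3)

The red pentagon was at (9.1, 9.3) in frame 1 and (8.0, 9.0) in frame 2.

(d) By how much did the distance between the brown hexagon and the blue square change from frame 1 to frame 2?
-3.9

Distance in frame 1: 5.9. Distance in frame 2: 2.0.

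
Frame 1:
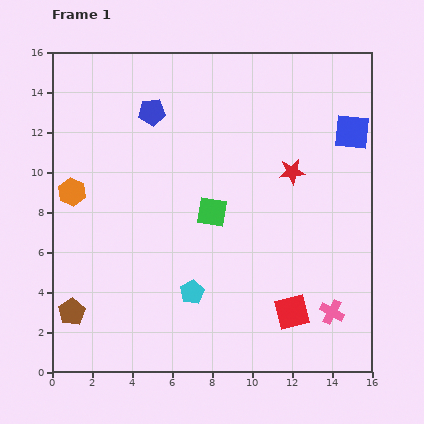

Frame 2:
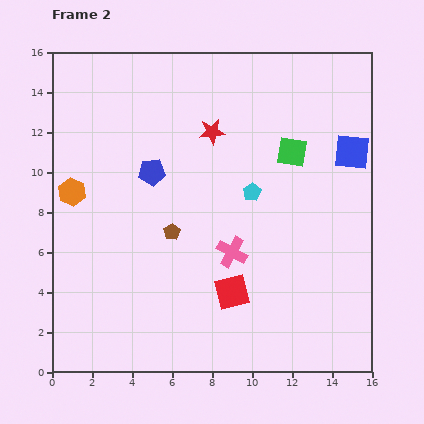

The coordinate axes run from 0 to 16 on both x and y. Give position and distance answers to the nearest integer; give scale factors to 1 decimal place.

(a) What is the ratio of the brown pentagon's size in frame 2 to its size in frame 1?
0.6×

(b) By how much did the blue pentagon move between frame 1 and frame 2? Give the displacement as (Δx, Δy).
(0, -3)

The blue pentagon was at (5, 13) in frame 1 and (5, 10) in frame 2.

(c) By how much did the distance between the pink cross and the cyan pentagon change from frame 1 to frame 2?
-4

Distance in frame 1: 7. Distance in frame 2: 3.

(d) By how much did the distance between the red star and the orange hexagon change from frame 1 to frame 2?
-3

Distance in frame 1: 11. Distance in frame 2: 8.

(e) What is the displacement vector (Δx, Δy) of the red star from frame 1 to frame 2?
(-4, 2)

The red star was at (12, 10) in frame 1 and (8, 12) in frame 2.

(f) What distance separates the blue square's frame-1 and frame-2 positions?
1

The blue square moved from (15, 12) to (15, 11), a distance of √(0² + 1²) ≈ 1.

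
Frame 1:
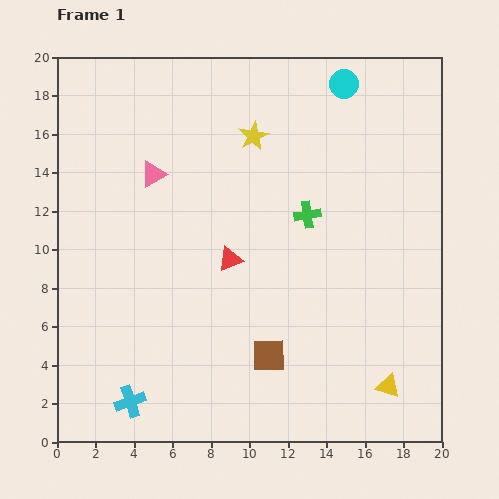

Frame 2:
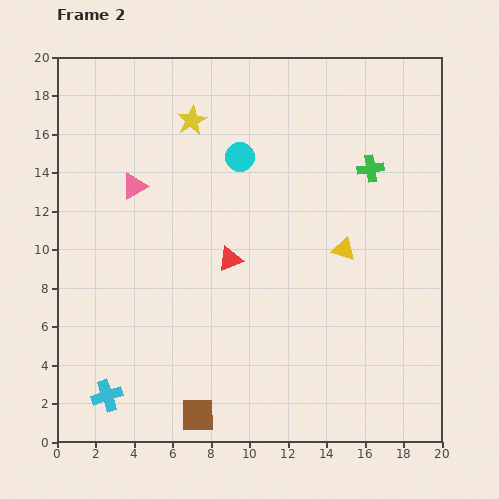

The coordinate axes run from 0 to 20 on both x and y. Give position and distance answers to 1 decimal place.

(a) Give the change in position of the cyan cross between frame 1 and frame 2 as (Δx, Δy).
(-1.2, 0.3)

The cyan cross was at (3.8, 2.1) in frame 1 and (2.6, 2.4) in frame 2.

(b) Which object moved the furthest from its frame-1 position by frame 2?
the yellow triangle

(moved 7.5; next 6.6)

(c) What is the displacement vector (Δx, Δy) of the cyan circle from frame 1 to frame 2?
(-5.4, -3.8)

The cyan circle was at (14.9, 18.6) in frame 1 and (9.5, 14.8) in frame 2.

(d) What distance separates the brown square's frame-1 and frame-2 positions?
4.8

The brown square moved from (11.0, 4.5) to (7.3, 1.4), a distance of √(3.7² + 3.1²) ≈ 4.8.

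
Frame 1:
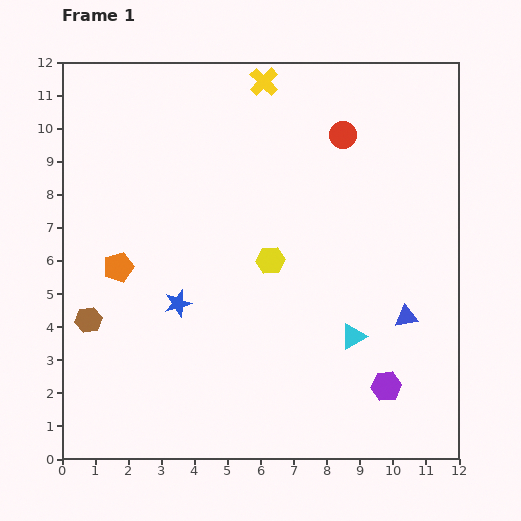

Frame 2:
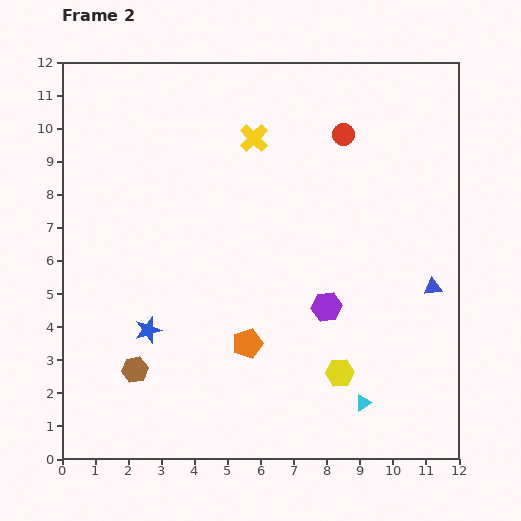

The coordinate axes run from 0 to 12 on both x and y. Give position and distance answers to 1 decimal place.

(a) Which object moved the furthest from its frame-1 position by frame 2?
the orange pentagon

(moved 4.5; next 4.0)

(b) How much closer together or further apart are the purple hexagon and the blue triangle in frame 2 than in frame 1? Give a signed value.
+1.1

Distance in frame 1: 2.2. Distance in frame 2: 3.3.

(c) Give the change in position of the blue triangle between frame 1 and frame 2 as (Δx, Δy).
(0.8, 0.9)

The blue triangle was at (10.4, 4.3) in frame 1 and (11.2, 5.2) in frame 2.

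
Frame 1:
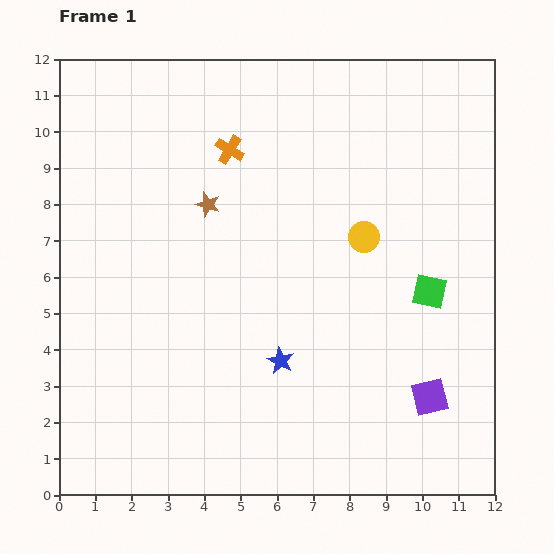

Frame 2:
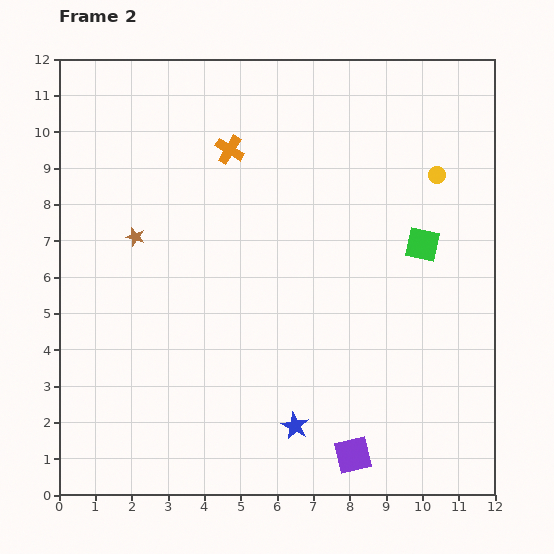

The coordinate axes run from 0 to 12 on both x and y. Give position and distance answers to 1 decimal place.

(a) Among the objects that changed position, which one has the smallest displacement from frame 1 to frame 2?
the green square

(moved 1.3)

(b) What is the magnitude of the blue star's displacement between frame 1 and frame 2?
1.8

The blue star moved from (6.1, 3.7) to (6.5, 1.9), a distance of √(0.4² + 1.8²) ≈ 1.8.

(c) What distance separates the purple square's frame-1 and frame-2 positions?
2.6

The purple square moved from (10.2, 2.7) to (8.1, 1.1), a distance of √(2.1² + 1.6²) ≈ 2.6.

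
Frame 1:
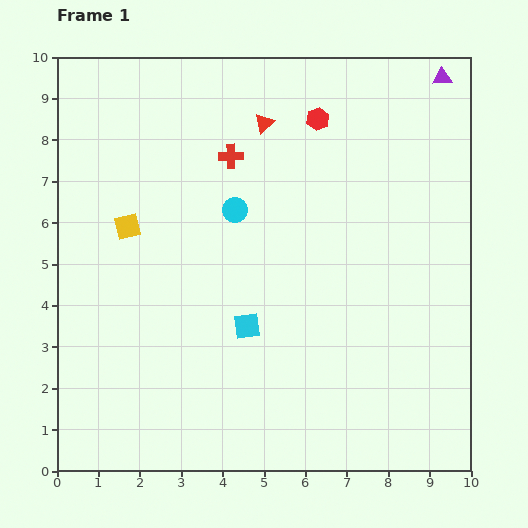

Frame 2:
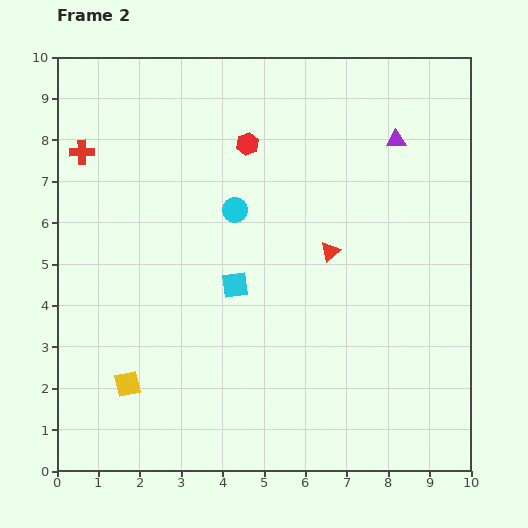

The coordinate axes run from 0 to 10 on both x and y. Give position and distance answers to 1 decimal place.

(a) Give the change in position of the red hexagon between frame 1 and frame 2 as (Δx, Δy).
(-1.7, -0.6)

The red hexagon was at (6.3, 8.5) in frame 1 and (4.6, 7.9) in frame 2.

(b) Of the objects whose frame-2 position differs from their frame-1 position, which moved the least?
the cyan square

(moved 1.0)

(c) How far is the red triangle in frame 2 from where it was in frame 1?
3.5

The red triangle moved from (5.0, 8.4) to (6.6, 5.3), a distance of √(1.6² + 3.1²) ≈ 3.5.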